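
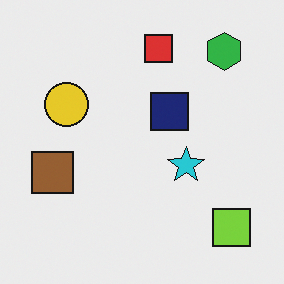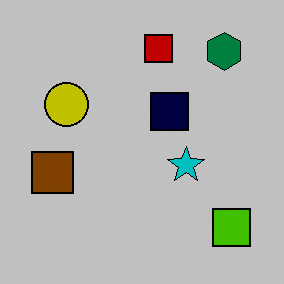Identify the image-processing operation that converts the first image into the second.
This is the original image heavily posterized to just a handful of flat colors.

Each flat color has snapped to a coarser quantized level — most visibly, the near-white background has dropped to a flat grey.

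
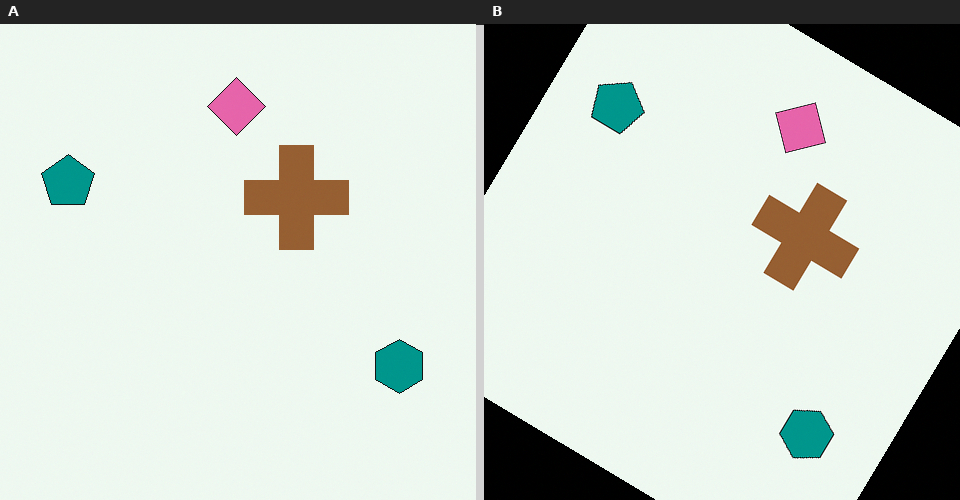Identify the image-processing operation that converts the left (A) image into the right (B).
The transformation is: rotated clockwise by a large amount — several tens of degrees.

Every shape is tilted by the same angle and the image corners show triangular fill wedges — a whole-image rotation by a non-right angle.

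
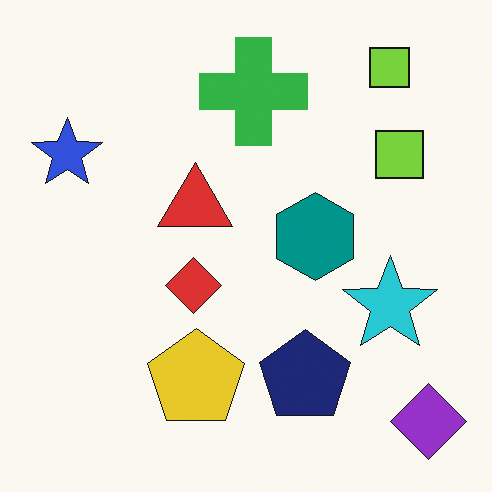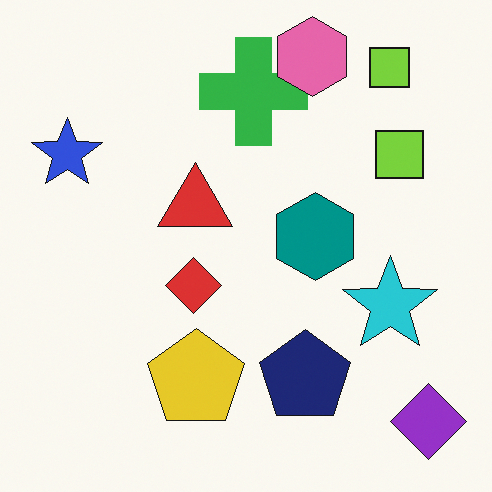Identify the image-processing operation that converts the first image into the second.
Overlaid with an additional pink hexagon.

A pink hexagon appears in the second image that is absent from the first.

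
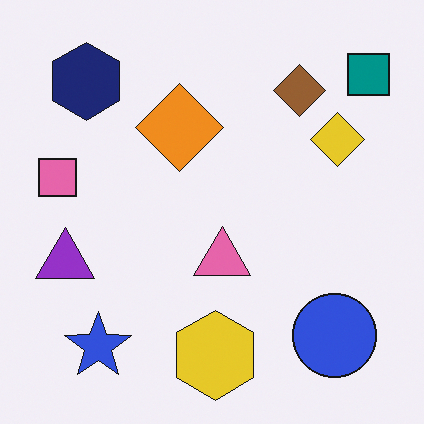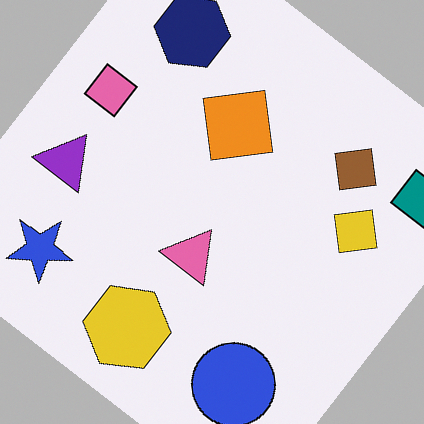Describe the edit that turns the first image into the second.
The second image is the first rotated clockwise by a large amount — several tens of degrees.

Every shape is tilted by the same angle and the image corners show triangular fill wedges — a whole-image rotation by a non-right angle.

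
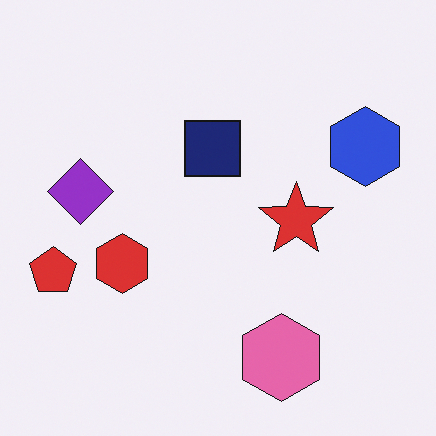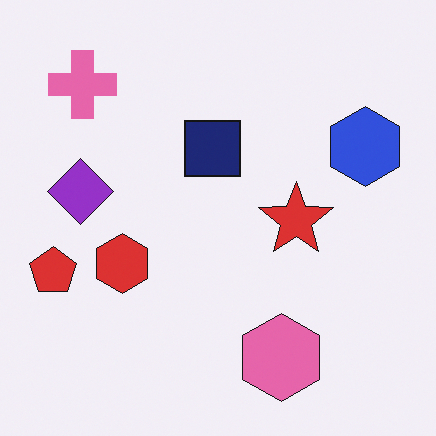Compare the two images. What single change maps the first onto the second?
Overlaid with an additional pink cross.

A pink cross appears in the second image that is absent from the first.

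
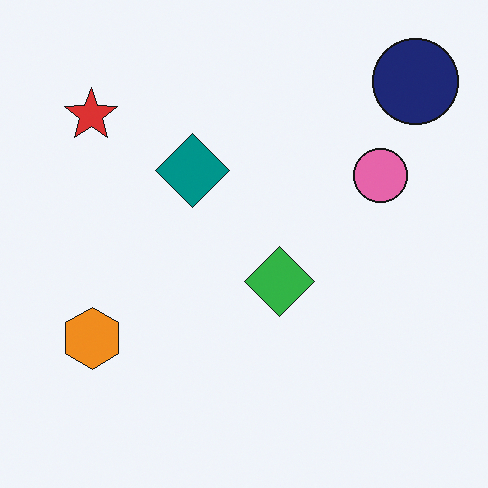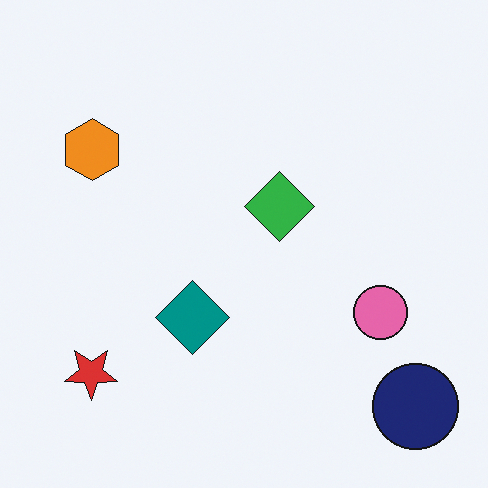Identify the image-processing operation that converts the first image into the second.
The second image is the first flipped vertically (top ↔ bottom).

The navy circle is in the top-right of the first image and the bottom-right of the second — shapes on opposite sides of the horizontal midline have swapped in a mirror flip.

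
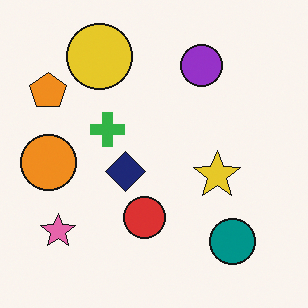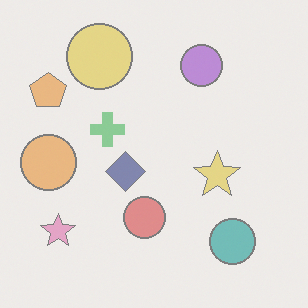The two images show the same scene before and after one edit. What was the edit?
The second image is the first washed out (contrast reduced).

Tones are pushed toward mid-grey across the whole image — a global contrast change.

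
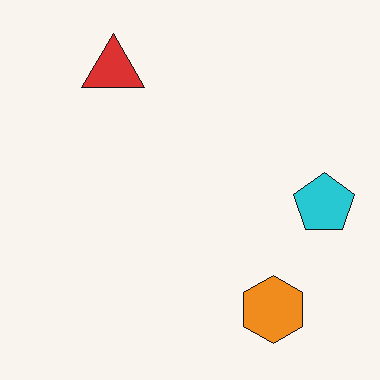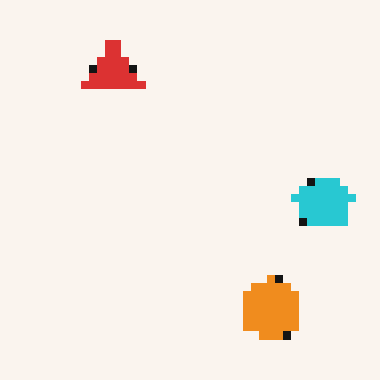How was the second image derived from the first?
The second image is the first pixelated into visible square blocks.

Shapes are reduced to large square blocks; fine edges and outlines are lost — a downscale-then-upscale (mosaic) effect.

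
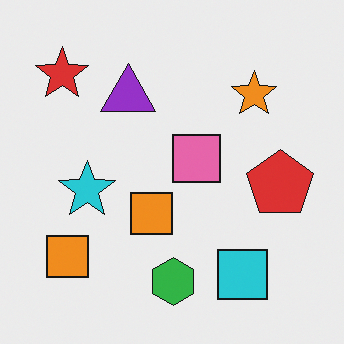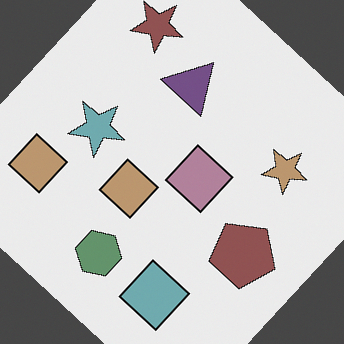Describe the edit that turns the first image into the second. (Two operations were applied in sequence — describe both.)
This is the original image rotated clockwise by a large amount — several tens of degrees, then made much more muted (saturation change).

Every shape is tilted by the same angle and the image corners show triangular fill wedges — a whole-image rotation by a non-right angle. All colors are more muted and greyish — a global saturation change.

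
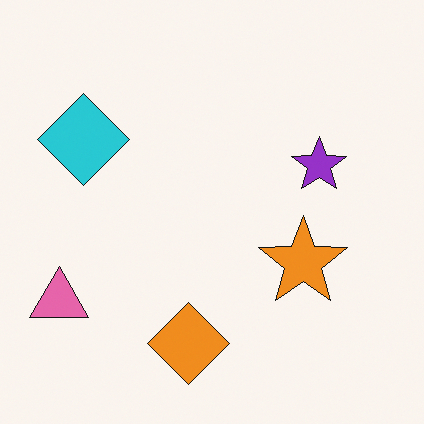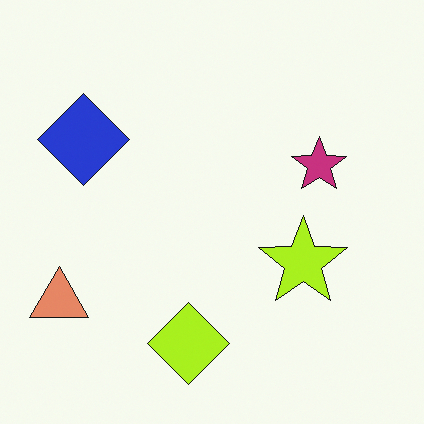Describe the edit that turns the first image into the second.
The transformation is: hue-shifted slightly.

Every shape's color has rotated by the same amount around the hue wheel — a uniform hue shift.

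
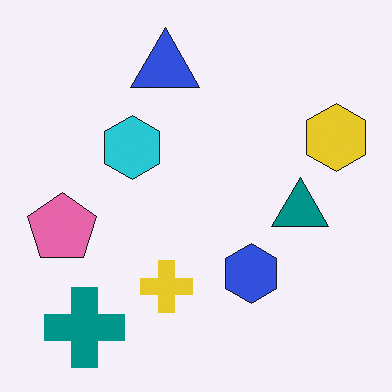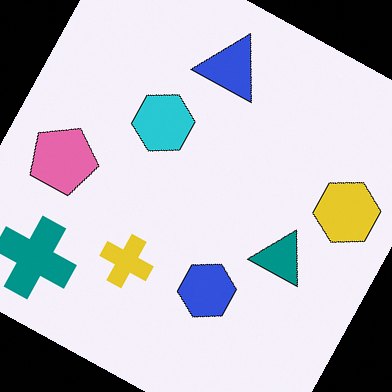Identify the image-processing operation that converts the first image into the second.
The second image is the first rotated clockwise by a moderate amount.

Every shape is tilted by the same angle and the image corners show triangular fill wedges — a whole-image rotation by a non-right angle.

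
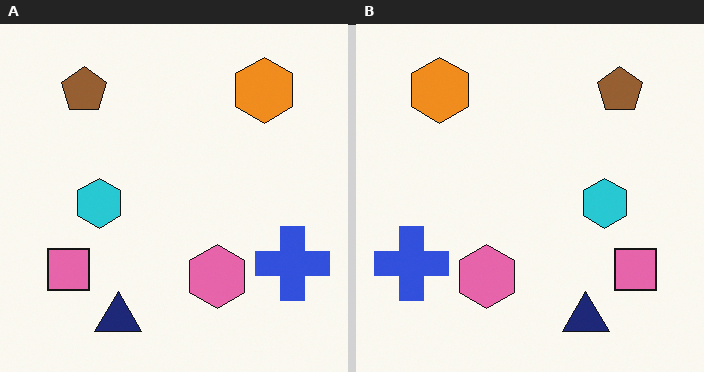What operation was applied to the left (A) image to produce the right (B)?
The image was flipped horizontally (left ↔ right).

The blue cross is in the bottom-right of the left (A) image and the bottom-left of the right (B) — shapes on opposite sides of the vertical midline have swapped in a mirror flip.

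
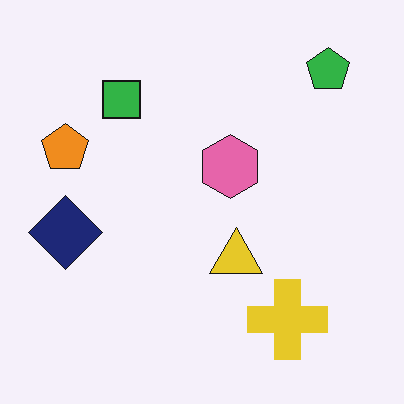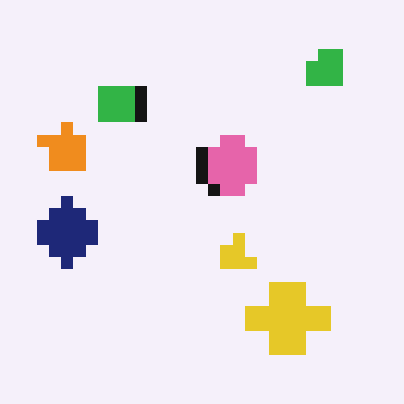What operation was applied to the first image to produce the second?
This is the original image heavily pixelated into large blocks.

Shapes are reduced to large square blocks; fine edges and outlines are lost — a downscale-then-upscale (mosaic) effect.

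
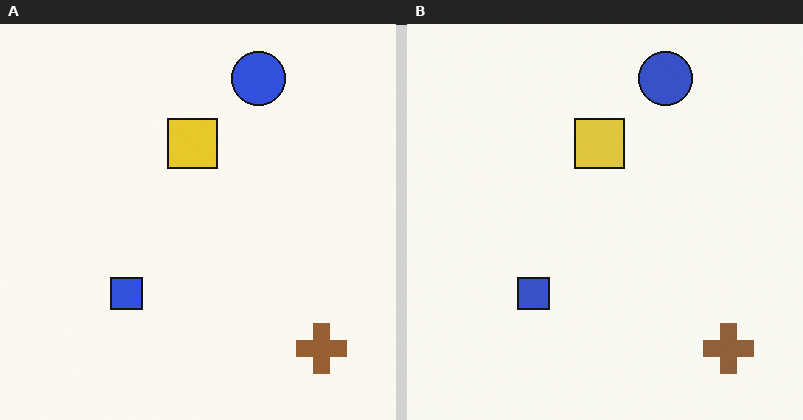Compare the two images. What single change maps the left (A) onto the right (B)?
Slightly desaturated.

All colors are more muted and greyish — a global saturation change.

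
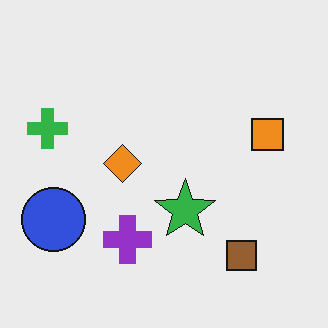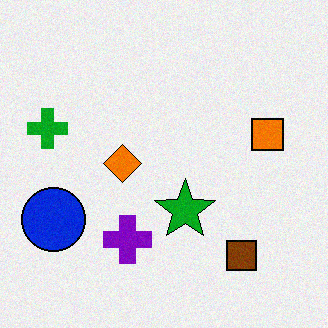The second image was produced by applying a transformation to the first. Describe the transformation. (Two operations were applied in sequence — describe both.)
The transformation is: given slightly increased contrast, then degraded with subtle gaussian noise.

Tones are pushed away from mid-grey across the whole image — a global contrast change. Random speckle covers the whole image, including the flat background.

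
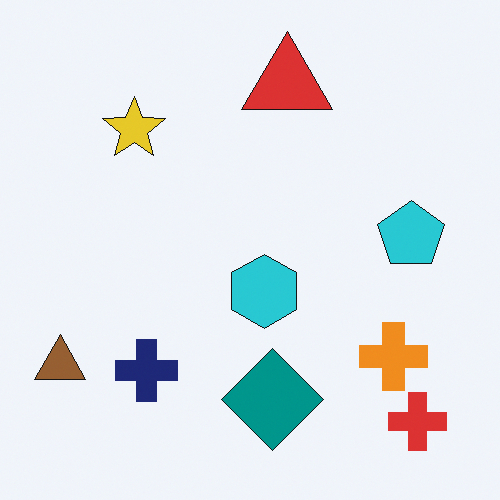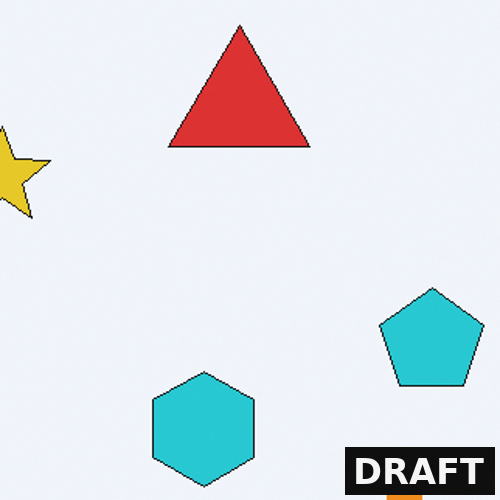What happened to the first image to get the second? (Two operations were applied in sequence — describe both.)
Cropped to a modestly smaller region and rescaled, then watermarked with the text "DRAFT" in the lower-right corner.

The visible shapes are larger and the field of view is narrower; shapes near the original edges may be partly or wholly outside the frame — a crop-and-rescale. A dark label reading "DRAFT" appears in the lower-right corner.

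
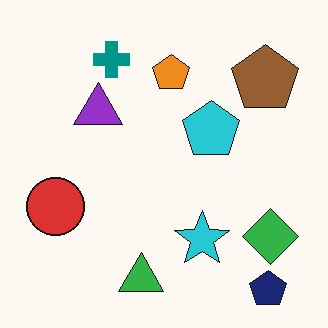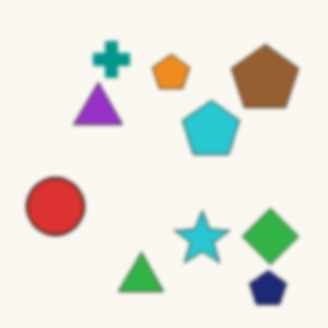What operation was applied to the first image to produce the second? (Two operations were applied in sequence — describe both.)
The second image is the first lightly blurred, then given moderate JPEG compression.

Shape edges and outlines are uniformly softened across the whole image. Blocky 8×8 compression artifacts appear around shape edges and the flat background shows ringing — characteristic JPEG degradation.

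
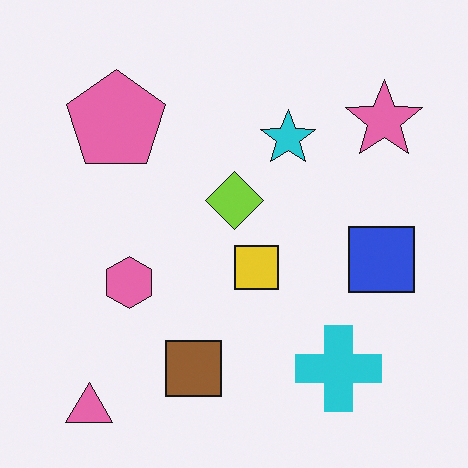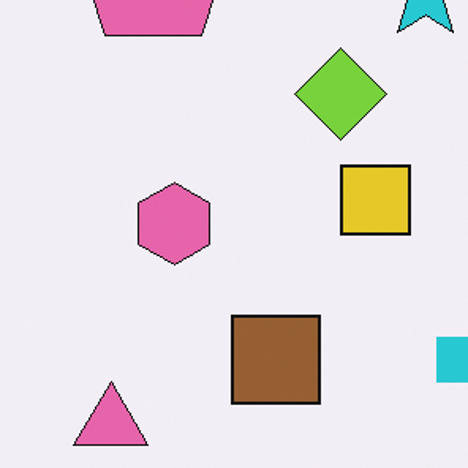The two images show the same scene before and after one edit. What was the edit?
Cropped slightly and scaled back up.

The visible shapes are larger and the field of view is narrower; shapes near the original edges may be partly or wholly outside the frame — a crop-and-rescale.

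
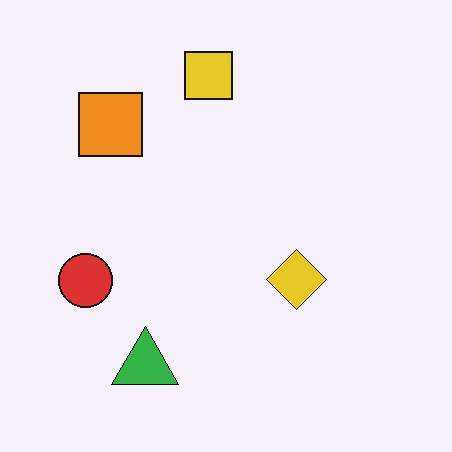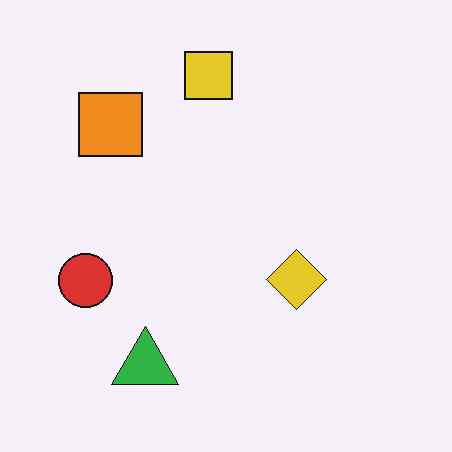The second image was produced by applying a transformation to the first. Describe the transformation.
It was given moderate JPEG compression.

Blocky 8×8 compression artifacts appear around shape edges and the flat background shows ringing — characteristic JPEG degradation.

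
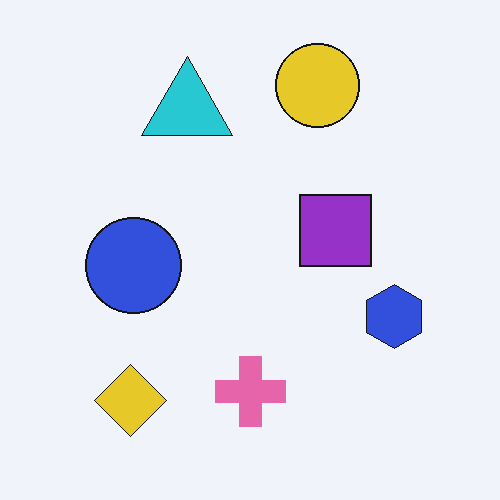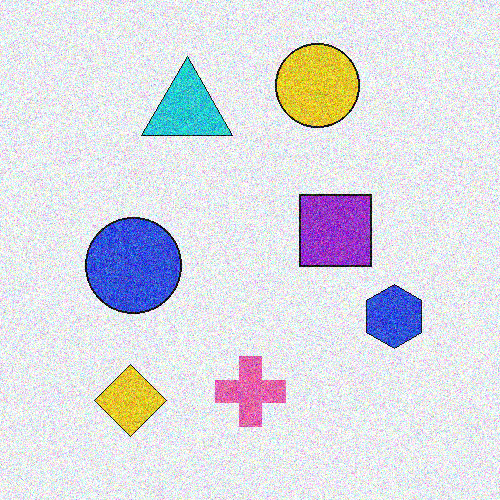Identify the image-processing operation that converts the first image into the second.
The image was degraded with heavy additive noise.

Random speckle covers the whole image, including the flat background.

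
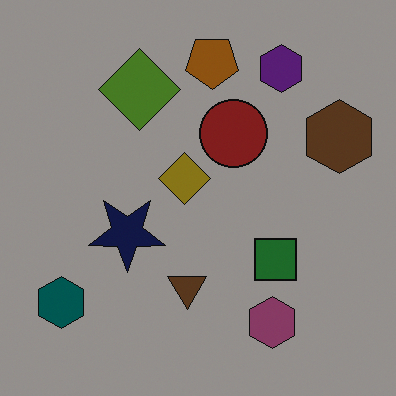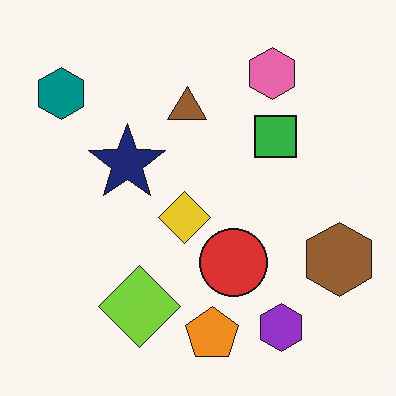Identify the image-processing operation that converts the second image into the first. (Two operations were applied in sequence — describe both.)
The transformation is: flipped vertically (top ↔ bottom), then substantially darkened.

The orange pentagon is in the bottom of the second image and the top of the first — shapes on opposite sides of the horizontal midline have swapped in a mirror flip. Every pixel — background and shapes alike — is uniformly darkened.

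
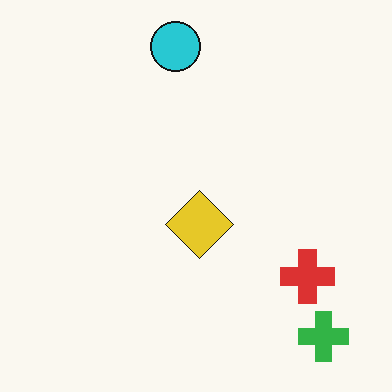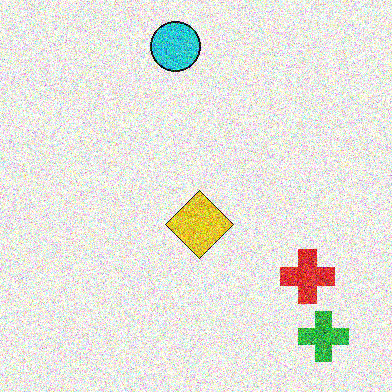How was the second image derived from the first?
The second image is the first degraded with heavy additive noise.

Random speckle covers the whole image, including the flat background.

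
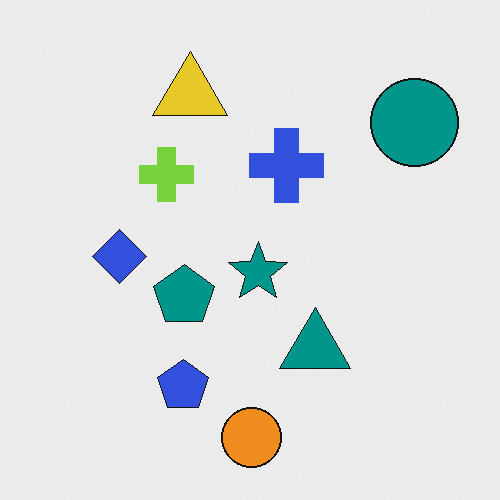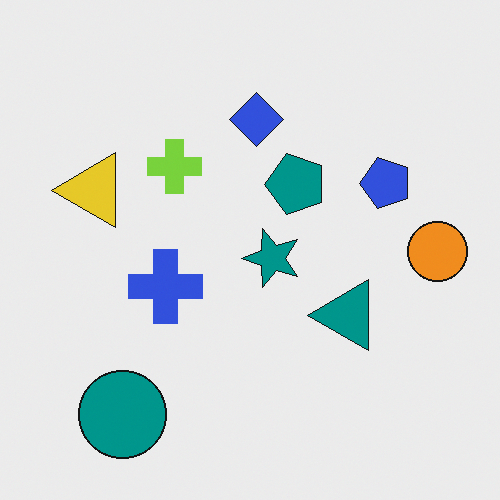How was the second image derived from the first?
The transformation is: transposed (reflected across the top-left ↔ bottom-right diagonal).

Shapes have swapped their row and column positions — what was in the top-right is now in the bottom-left — a diagonal reflection.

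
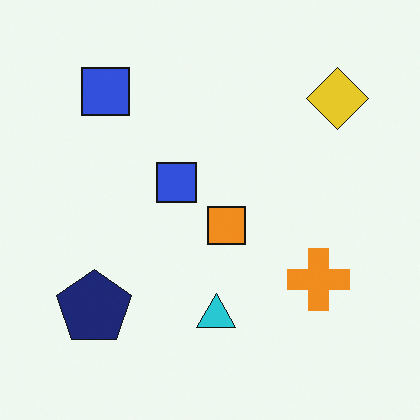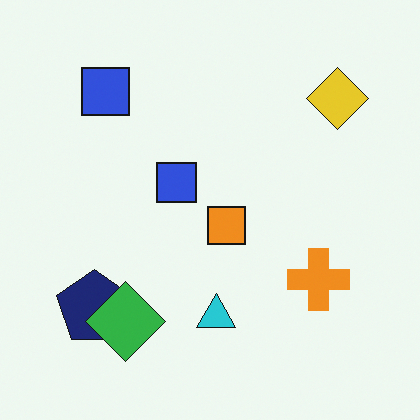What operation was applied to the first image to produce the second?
The transformation is: overlaid with an additional green diamond.

A green diamond appears in the second image that is absent from the first.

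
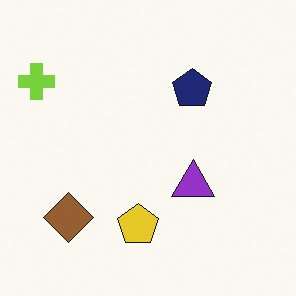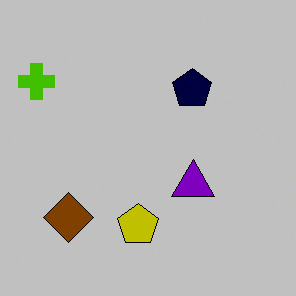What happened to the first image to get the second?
The transformation is: heavily posterized to just a handful of flat colors.

Each flat color has snapped to a coarser quantized level — most visibly, the near-white background has dropped to a flat grey.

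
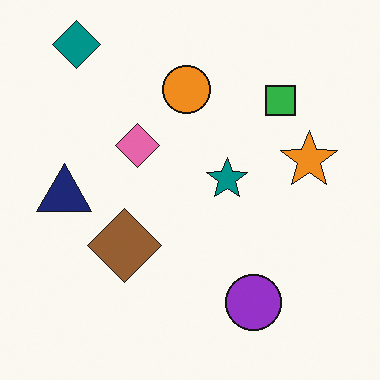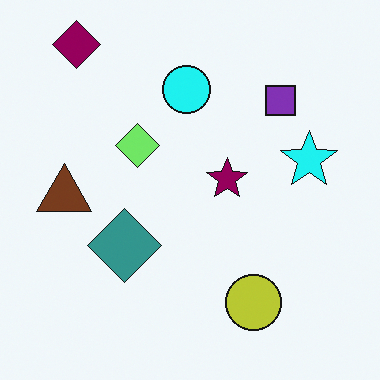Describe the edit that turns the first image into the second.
This is the original image hue-shifted through roughly a third of the color wheel.

Every shape's color has rotated by the same amount around the hue wheel — a uniform hue shift.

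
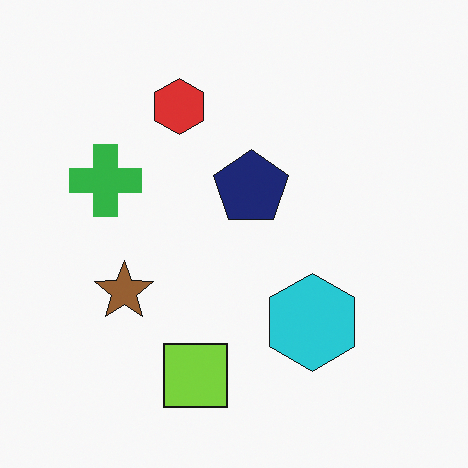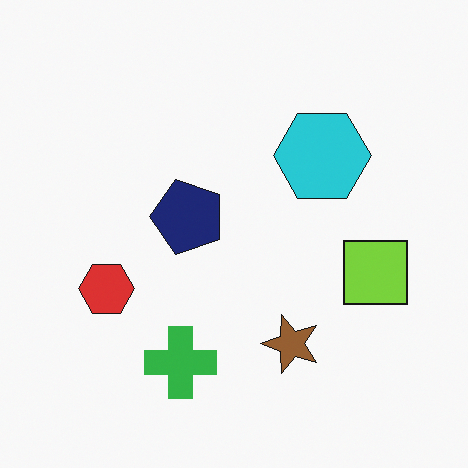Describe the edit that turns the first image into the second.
Rotated 90° counter-clockwise.

The lime square sits in the bottom of the first image and the right of the second — consistent with a whole-image 90° counter-clockwise rotation.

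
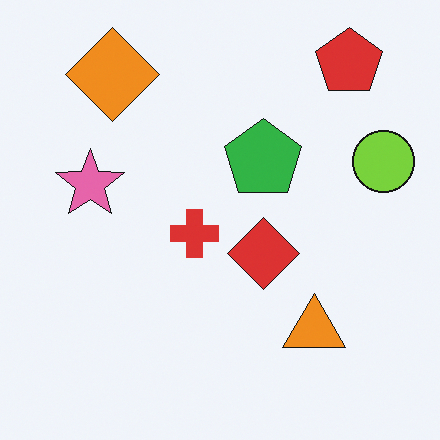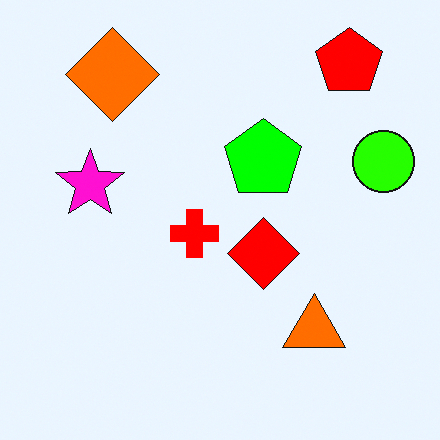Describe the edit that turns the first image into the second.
The transformation is: heavily oversaturated.

All colors are more vivid — a global saturation change.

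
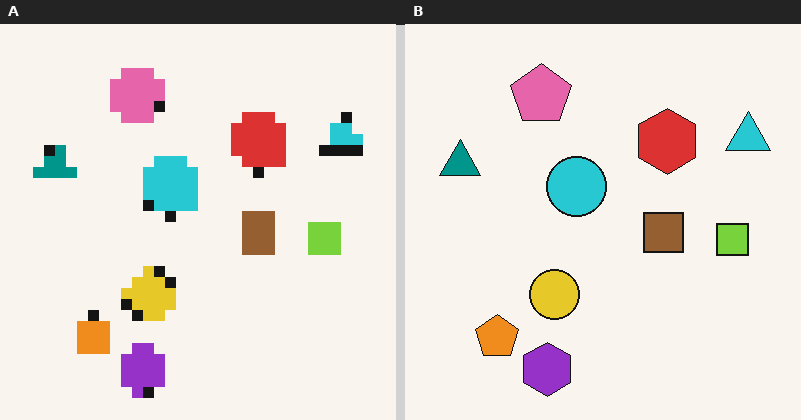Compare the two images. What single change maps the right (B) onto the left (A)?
It was heavily pixelated into large blocks.

Shapes are reduced to large square blocks; fine edges and outlines are lost — a downscale-then-upscale (mosaic) effect.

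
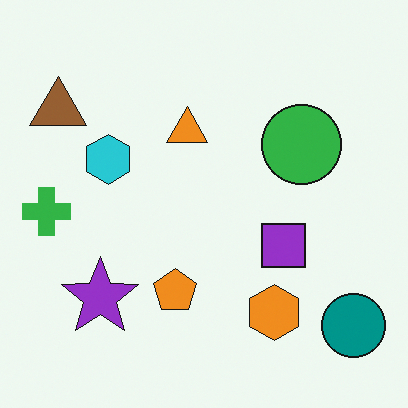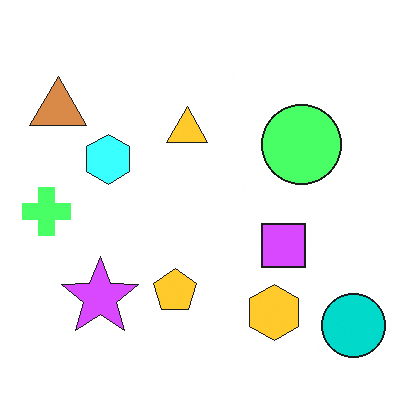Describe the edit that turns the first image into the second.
Substantially brightened.

Every pixel — background and shapes alike — is uniformly brightened.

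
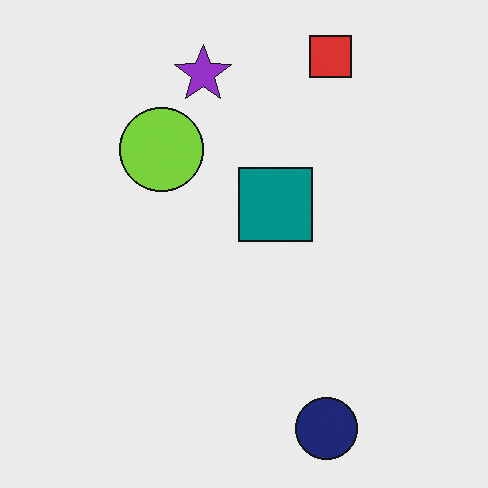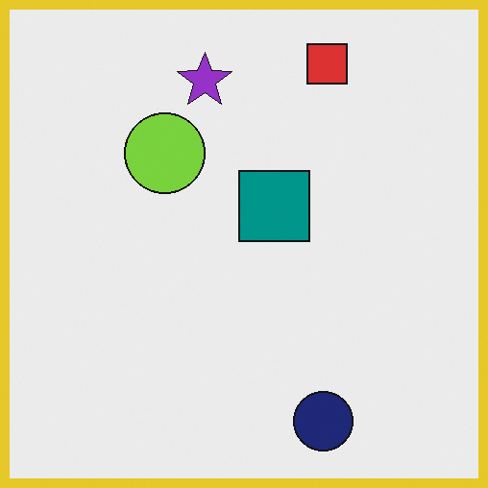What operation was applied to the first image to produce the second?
Framed with a yellow border.

A solid yellow frame runs around the edge of the second image, with the content slightly shrunk inside it.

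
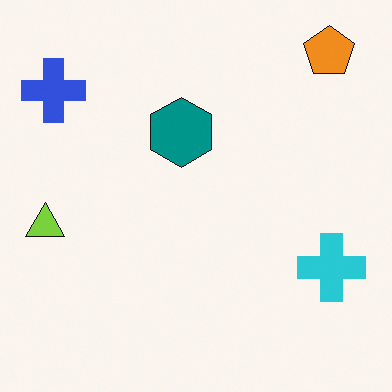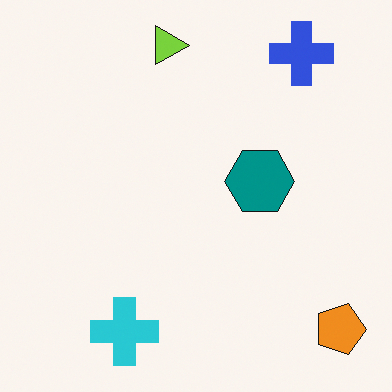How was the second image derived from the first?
It was rotated 90° clockwise.

The orange pentagon sits in the top-right of the first image and the bottom-right of the second — consistent with a whole-image 90° clockwise rotation.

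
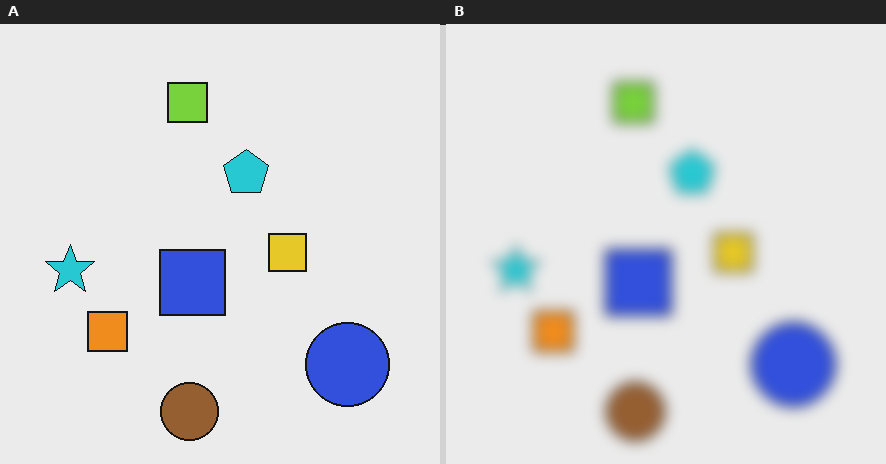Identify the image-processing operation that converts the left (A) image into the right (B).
Heavily blurred.

Shape edges and outlines are uniformly softened across the whole image.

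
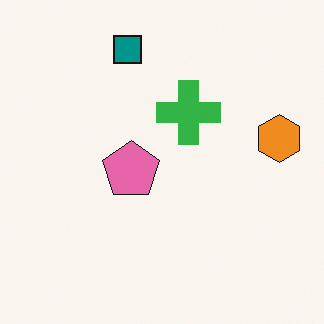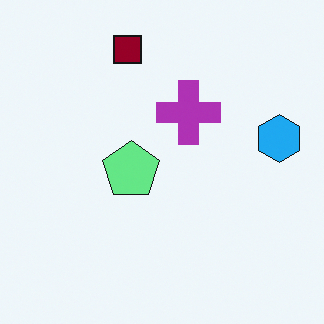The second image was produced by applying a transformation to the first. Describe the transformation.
The second image is the first hue-shifted through roughly half the color wheel.

Every shape's color has rotated by the same amount around the hue wheel — a uniform hue shift.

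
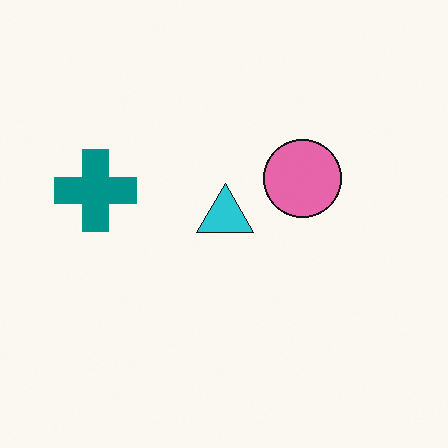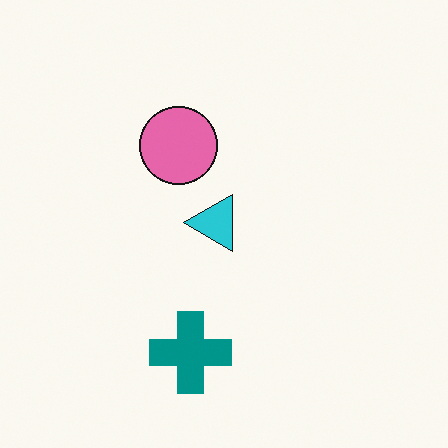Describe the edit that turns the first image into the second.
The transformation is: rotated 90° counter-clockwise.

The teal cross sits in the left of the first image and the bottom of the second — consistent with a whole-image 90° counter-clockwise rotation.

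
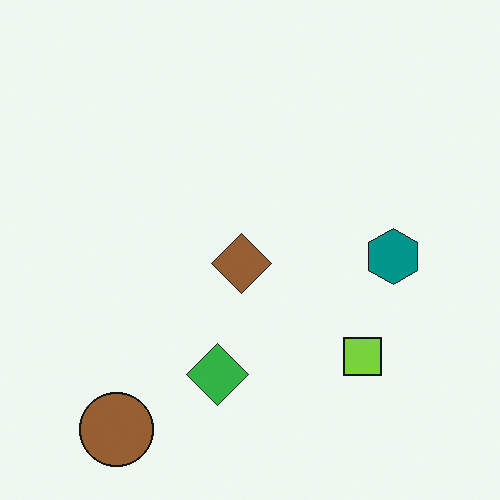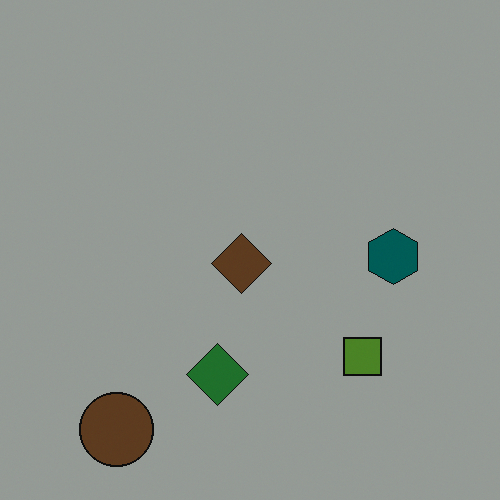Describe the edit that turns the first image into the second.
This is the original image substantially darkened.

Every pixel — background and shapes alike — is uniformly darkened.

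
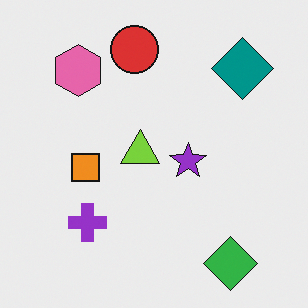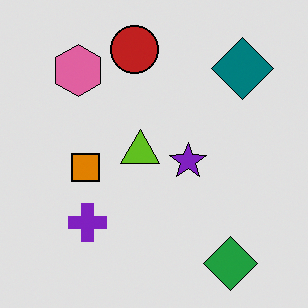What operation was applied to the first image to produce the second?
It was moderately posterized.

Each flat color has snapped to a coarser quantized level — most visibly, the near-white background has dropped to a flat grey.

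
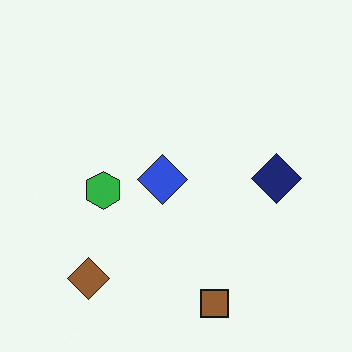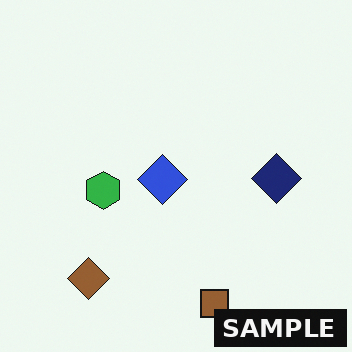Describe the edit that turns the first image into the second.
It was watermarked with the text "SAMPLE" in the lower-right corner.

A dark label reading "SAMPLE" appears in the lower-right corner.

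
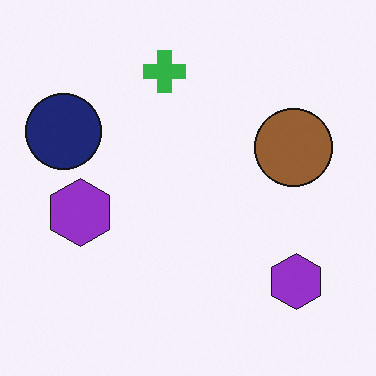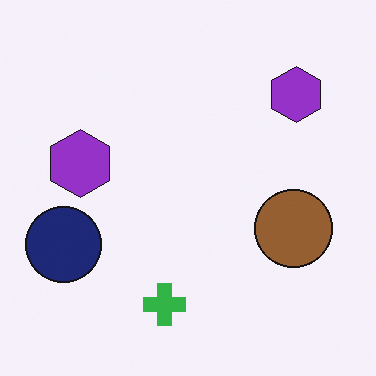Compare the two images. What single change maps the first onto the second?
Flipped vertically (top ↔ bottom).

The green cross is in the top of the first image and the bottom of the second — shapes on opposite sides of the horizontal midline have swapped in a mirror flip.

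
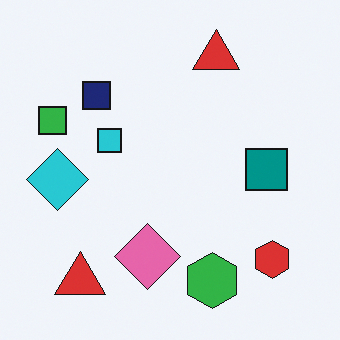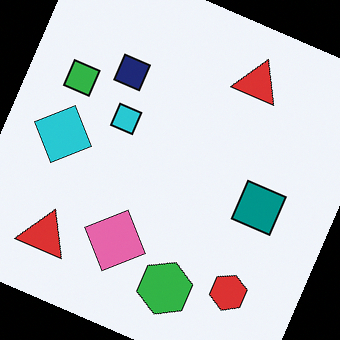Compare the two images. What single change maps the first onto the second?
Rotated clockwise by a moderate amount.

Every shape is tilted by the same angle and the image corners show triangular fill wedges — a whole-image rotation by a non-right angle.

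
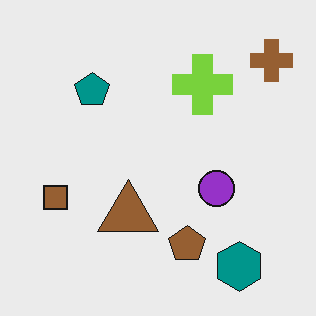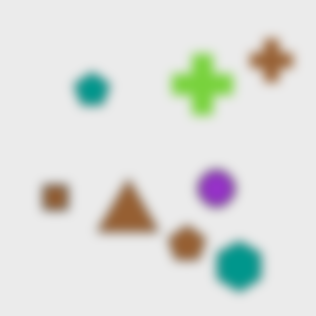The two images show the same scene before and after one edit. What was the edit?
The transformation is: heavily blurred.

Shape edges and outlines are uniformly softened across the whole image.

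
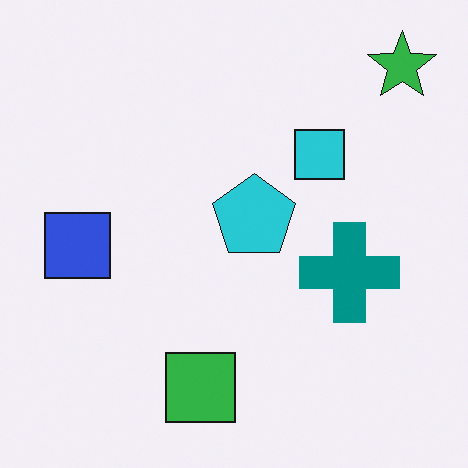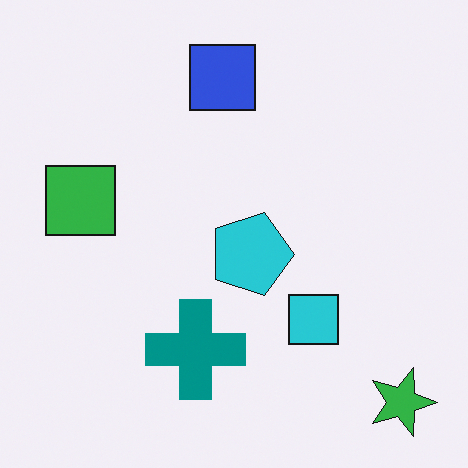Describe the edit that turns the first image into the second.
The image was rotated 90° clockwise.

The green star sits in the top-right of the first image and the bottom-right of the second — consistent with a whole-image 90° clockwise rotation.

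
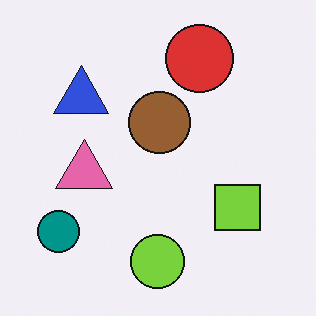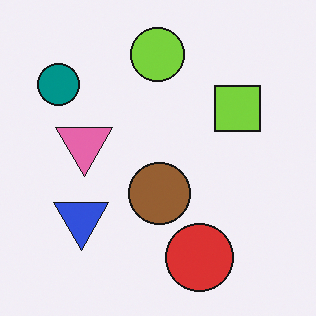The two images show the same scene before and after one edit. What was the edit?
This is the original image flipped vertically (top ↔ bottom).

The lime circle is in the bottom of the first image and the top of the second — shapes on opposite sides of the horizontal midline have swapped in a mirror flip.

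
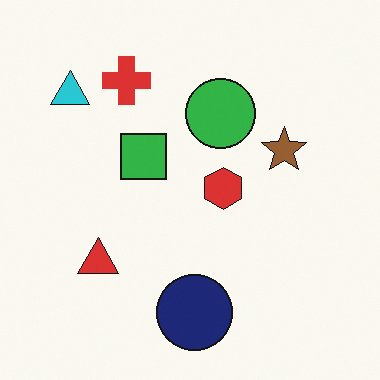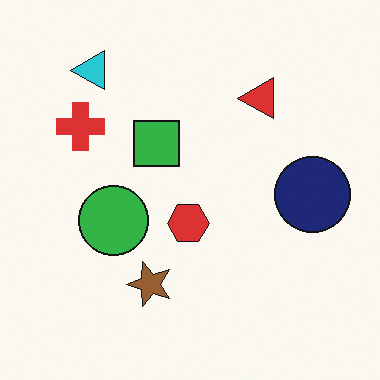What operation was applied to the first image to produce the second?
The second image is the first transposed (reflected across the top-left ↔ bottom-right diagonal).

Shapes have swapped their row and column positions — what was in the top-right is now in the bottom-left — a diagonal reflection.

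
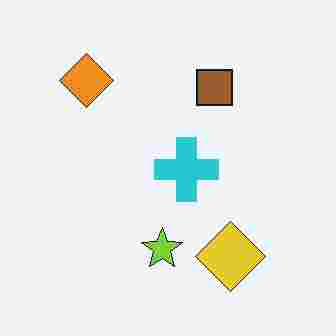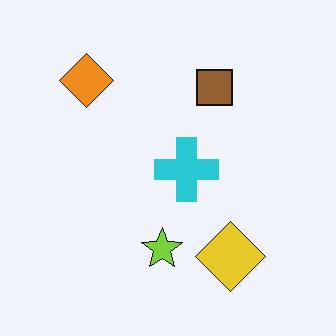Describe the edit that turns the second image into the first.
The transformation is: heavily JPEG-compressed with obvious blocking artifacts.

Blocky 8×8 compression artifacts appear around shape edges and the flat background shows ringing — characteristic JPEG degradation.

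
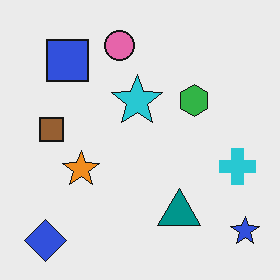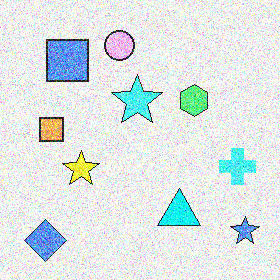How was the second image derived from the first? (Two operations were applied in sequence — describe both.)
The transformation is: substantially brightened, then degraded with heavy additive noise.

Every pixel — background and shapes alike — is uniformly brightened. Random speckle covers the whole image, including the flat background.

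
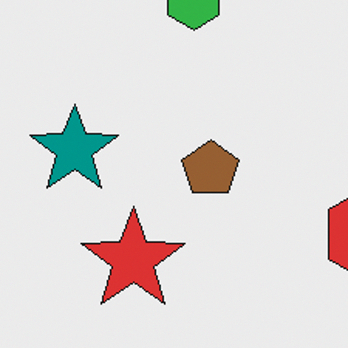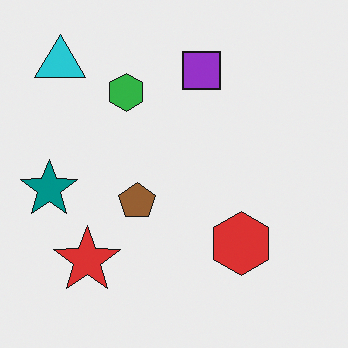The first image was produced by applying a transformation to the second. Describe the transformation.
Cropped slightly and scaled back up.

The visible shapes are larger and the field of view is narrower; shapes near the original edges may be partly or wholly outside the frame — a crop-and-rescale.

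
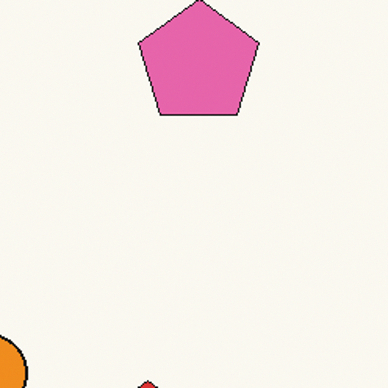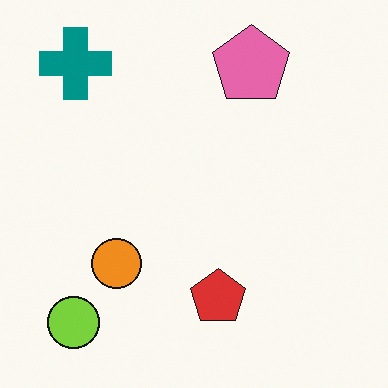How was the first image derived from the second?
Cropped slightly and scaled back up.

The visible shapes are larger and the field of view is narrower; shapes near the original edges may be partly or wholly outside the frame — a crop-and-rescale.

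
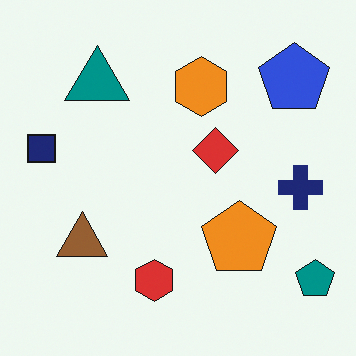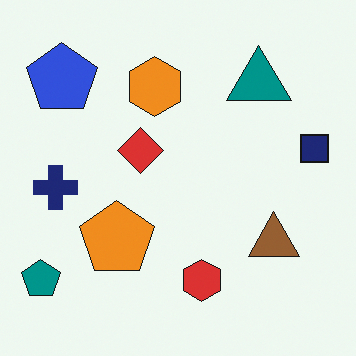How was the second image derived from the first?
The image was flipped horizontally (left ↔ right).

The teal pentagon is in the bottom-right of the first image and the bottom-left of the second — shapes on opposite sides of the vertical midline have swapped in a mirror flip.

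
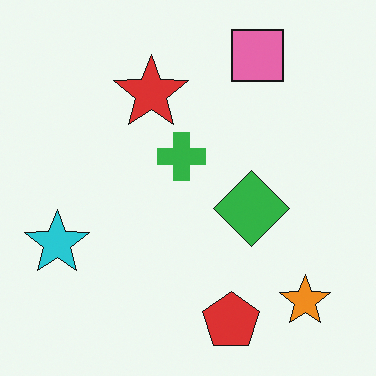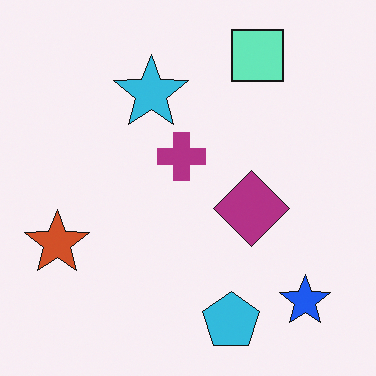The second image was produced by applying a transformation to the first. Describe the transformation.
Hue-shifted through roughly half the color wheel.

Every shape's color has rotated by the same amount around the hue wheel — a uniform hue shift.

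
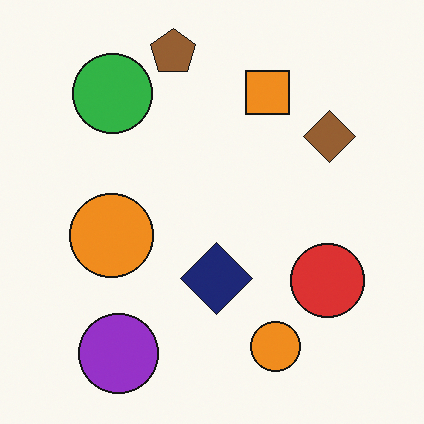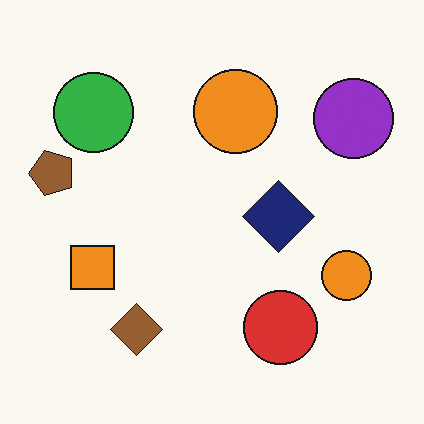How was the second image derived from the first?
The second image is the first transposed (reflected across the top-left ↔ bottom-right diagonal).

Shapes have swapped their row and column positions — what was in the top-right is now in the bottom-left — a diagonal reflection.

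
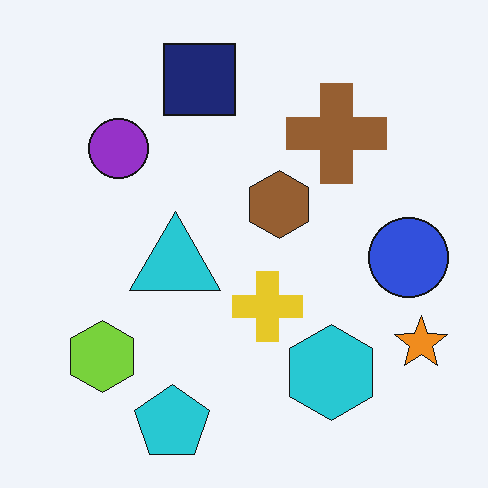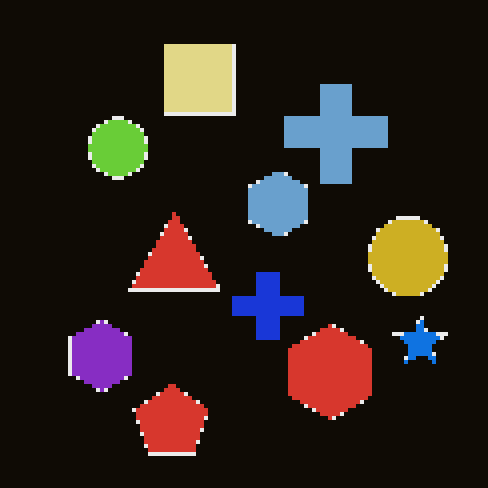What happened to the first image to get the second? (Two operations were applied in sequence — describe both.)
Lightly pixelated (a mild mosaic effect), then color-inverted (negative).

Shapes are reduced to large square blocks; fine edges and outlines are lost — a downscale-then-upscale (mosaic) effect. The light background has become dark and every shape's color is its complement — a photographic negative.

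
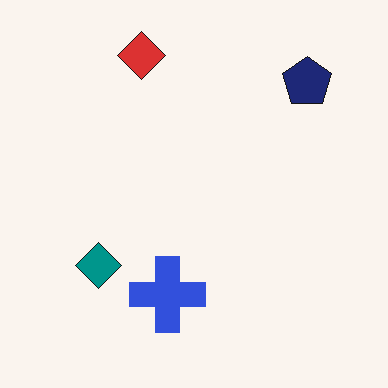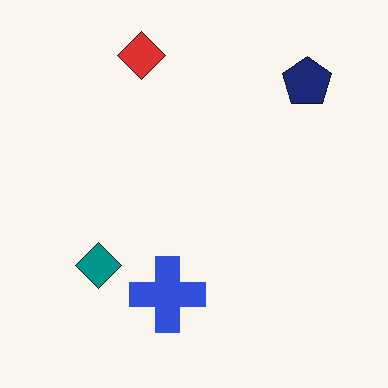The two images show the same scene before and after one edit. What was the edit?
This is the original image given moderate JPEG compression.

Blocky 8×8 compression artifacts appear around shape edges and the flat background shows ringing — characteristic JPEG degradation.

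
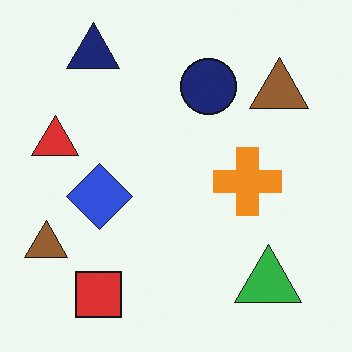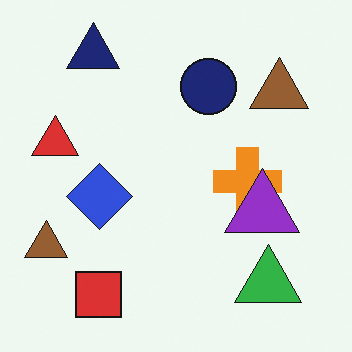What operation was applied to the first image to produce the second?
The image was overlaid with an additional purple triangle.

A purple triangle appears in the second image that is absent from the first.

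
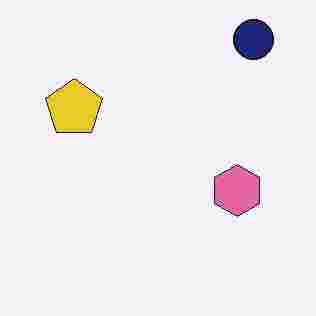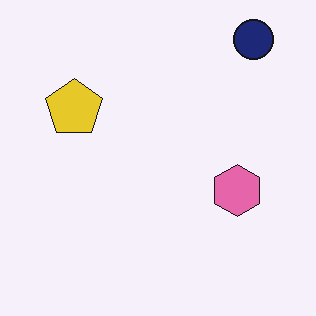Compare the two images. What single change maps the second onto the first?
The transformation is: heavily JPEG-compressed with obvious blocking artifacts.

Blocky 8×8 compression artifacts appear around shape edges and the flat background shows ringing — characteristic JPEG degradation.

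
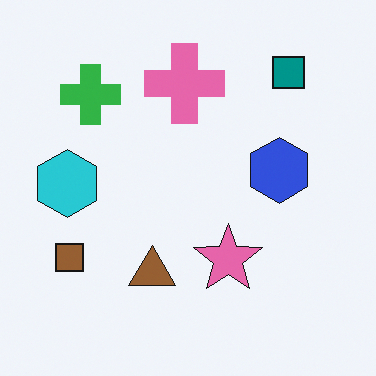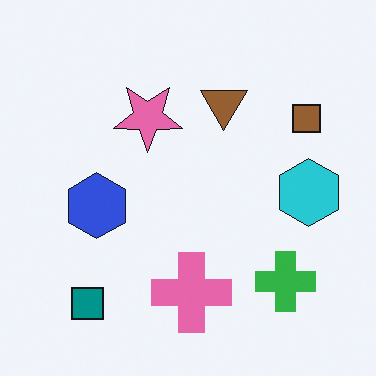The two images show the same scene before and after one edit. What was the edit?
Rotated 180°.

The teal square sits in the top-right of the first image and the bottom-left of the second — consistent with a whole-image 180° rotation.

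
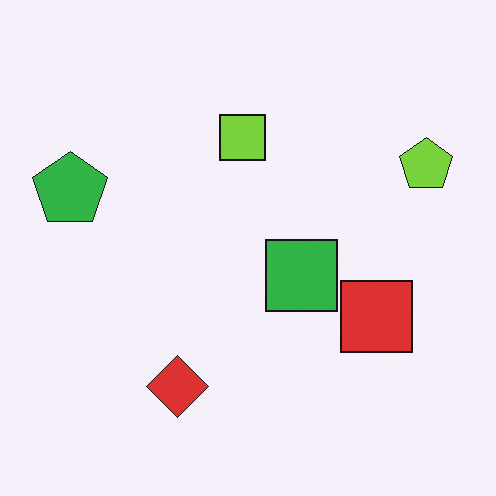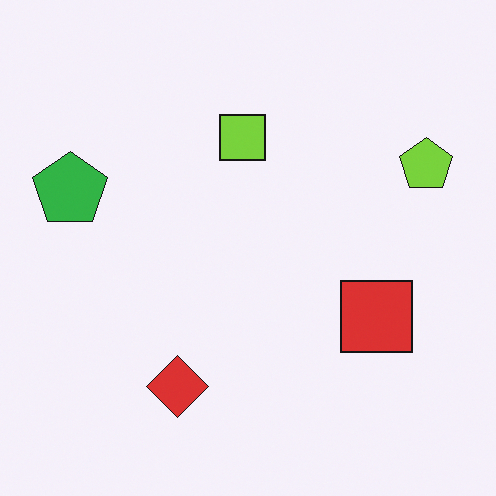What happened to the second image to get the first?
This is the original image overlaid with an additional green square.

A green square appears in the first image that is absent from the second.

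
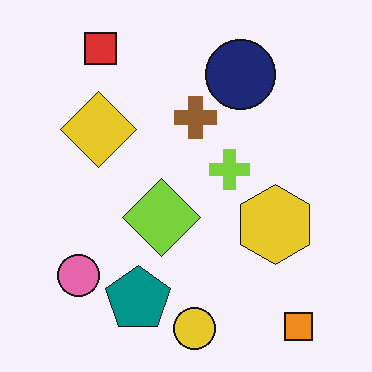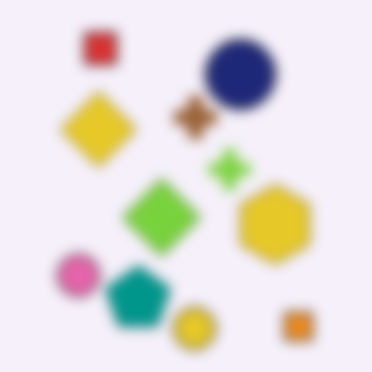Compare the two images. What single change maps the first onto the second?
It was strongly gaussian-blurred.

Shape edges and outlines are uniformly softened across the whole image.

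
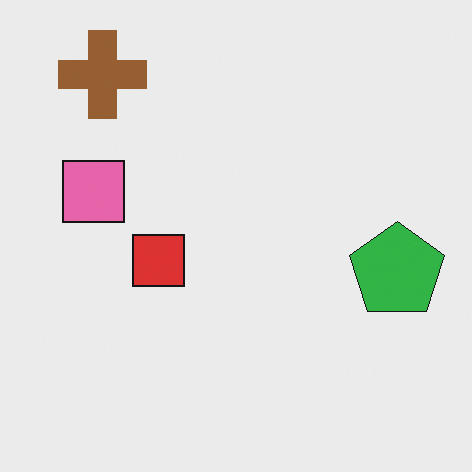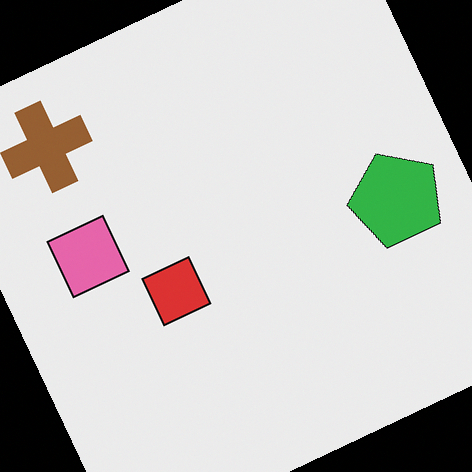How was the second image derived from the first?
The image was rotated counter-clockwise by a moderate amount.

Every shape is tilted by the same angle and the image corners show triangular fill wedges — a whole-image rotation by a non-right angle.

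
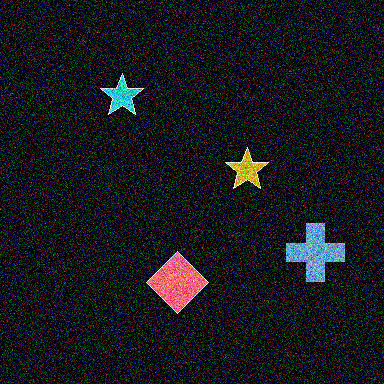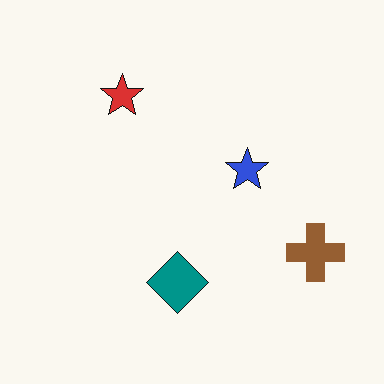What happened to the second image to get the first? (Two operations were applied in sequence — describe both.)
Degraded with heavy additive noise, then color-inverted (negative).

Random speckle covers the whole image, including the flat background. The light background has become dark and every shape's color is its complement — a photographic negative.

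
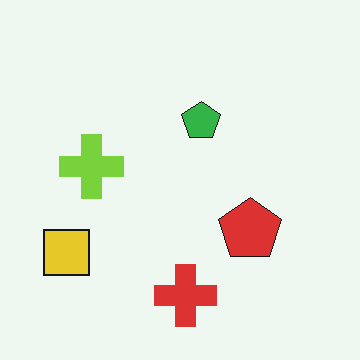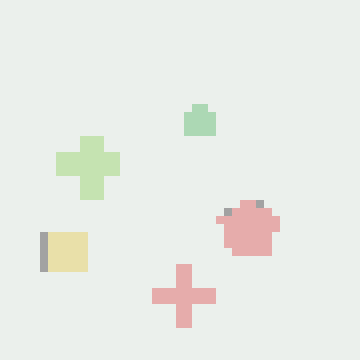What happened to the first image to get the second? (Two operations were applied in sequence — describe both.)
The transformation is: pixelated into visible square blocks, then washed out (contrast reduced).

Shapes are reduced to large square blocks; fine edges and outlines are lost — a downscale-then-upscale (mosaic) effect. Tones are pushed toward mid-grey across the whole image — a global contrast change.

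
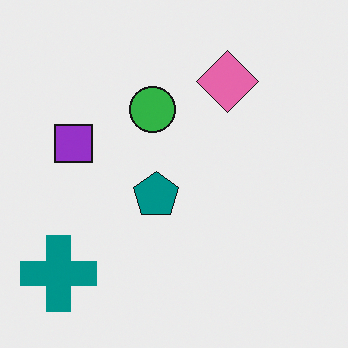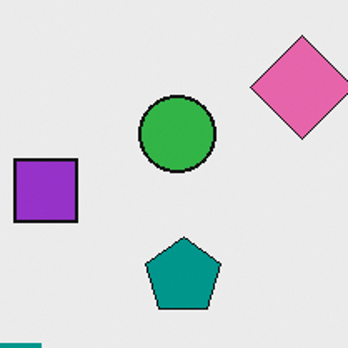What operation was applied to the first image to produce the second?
The image was cropped to a noticeably smaller region and rescaled.

The visible shapes are larger and the field of view is narrower; shapes near the original edges may be partly or wholly outside the frame — a crop-and-rescale.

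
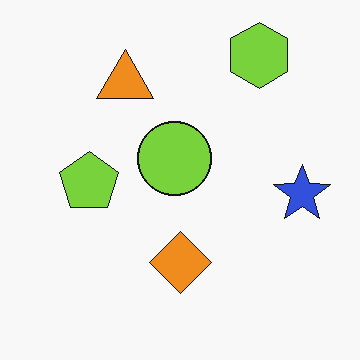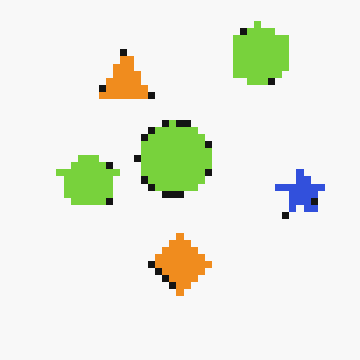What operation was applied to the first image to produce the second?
This is the original image pixelated into visible square blocks.

Shapes are reduced to large square blocks; fine edges and outlines are lost — a downscale-then-upscale (mosaic) effect.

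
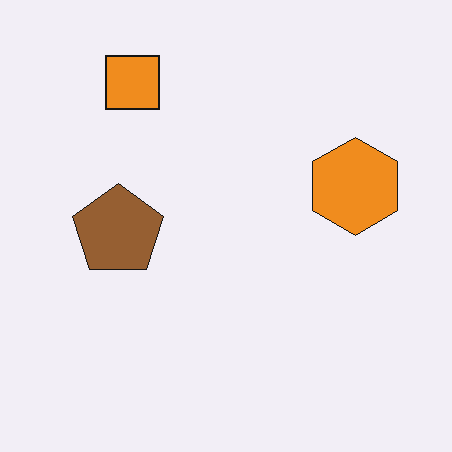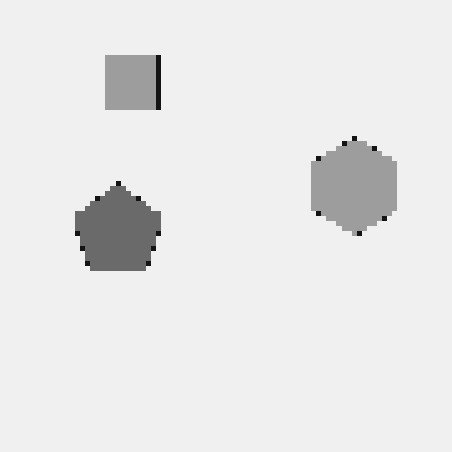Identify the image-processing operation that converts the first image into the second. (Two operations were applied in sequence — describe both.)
The second image is the first converted to grayscale, then mildly pixelated.

All color is removed — every shape is now a shade of grey. Shapes are reduced to large square blocks; fine edges and outlines are lost — a downscale-then-upscale (mosaic) effect.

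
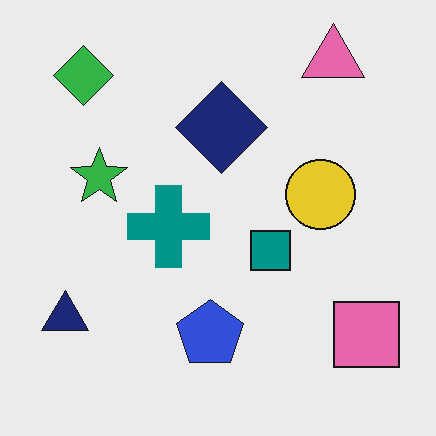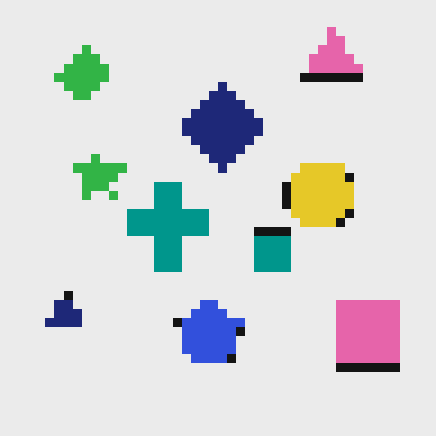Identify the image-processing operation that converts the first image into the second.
The image was coarsely pixelated.

Shapes are reduced to large square blocks; fine edges and outlines are lost — a downscale-then-upscale (mosaic) effect.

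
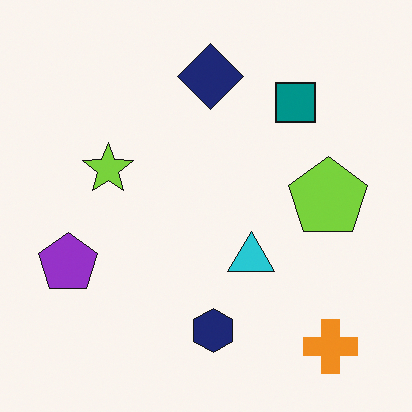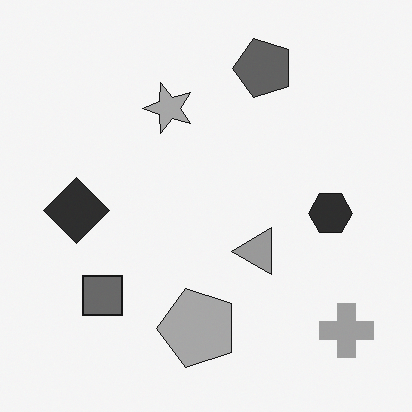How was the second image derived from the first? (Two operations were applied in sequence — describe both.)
This is the original image converted to grayscale, then transposed (reflected across the top-left ↔ bottom-right diagonal).

All color is removed — every shape is now a shade of grey. Shapes have swapped their row and column positions — what was in the top-right is now in the bottom-left — a diagonal reflection.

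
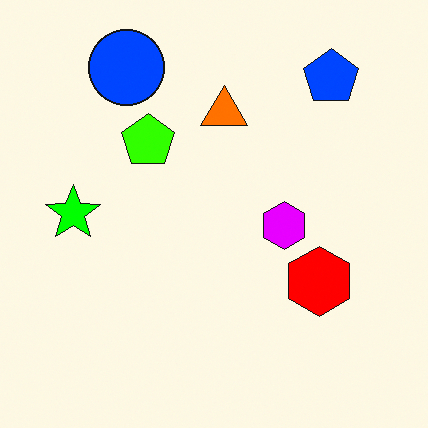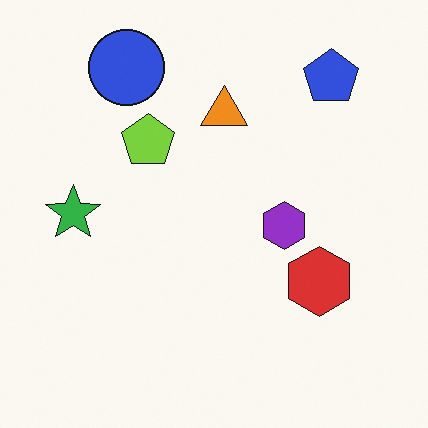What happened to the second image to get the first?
This is the original image made much more vivid (saturation change).

All colors are more vivid — a global saturation change.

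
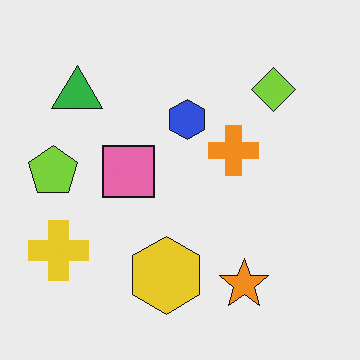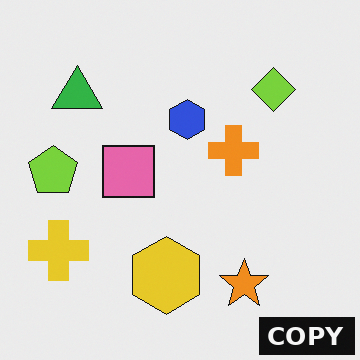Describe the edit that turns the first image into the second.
The image was watermarked with the text "COPY" in the lower-right corner.

A dark label reading "COPY" appears in the lower-right corner.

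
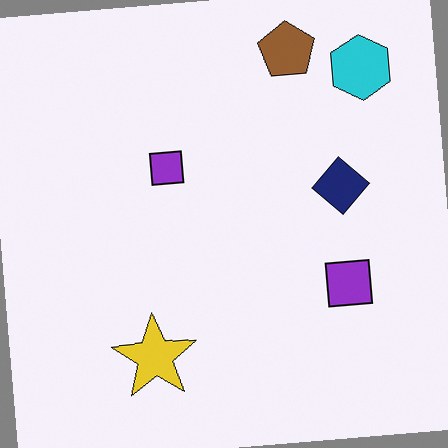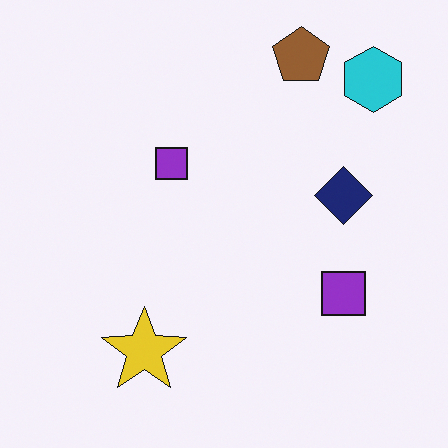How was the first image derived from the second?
The first image is the second rotated counter-clockwise by a slight angle.

Every shape is tilted by the same angle and the image corners show triangular fill wedges — a whole-image rotation by a non-right angle.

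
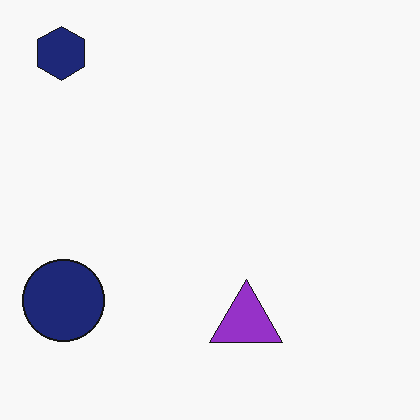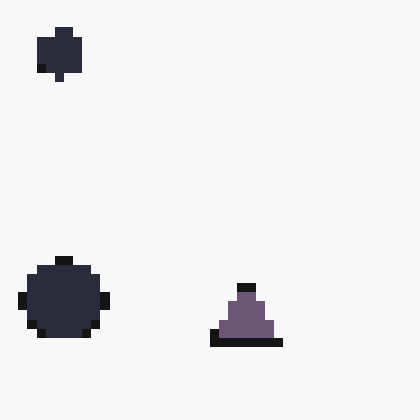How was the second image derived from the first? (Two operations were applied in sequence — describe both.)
The image was coarsely pixelated, then made much more muted (saturation change).

Shapes are reduced to large square blocks; fine edges and outlines are lost — a downscale-then-upscale (mosaic) effect. All colors are more muted and greyish — a global saturation change.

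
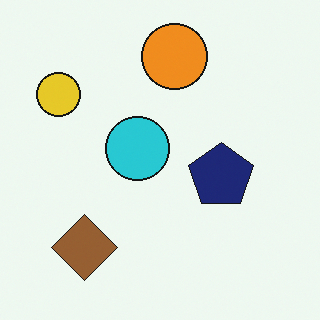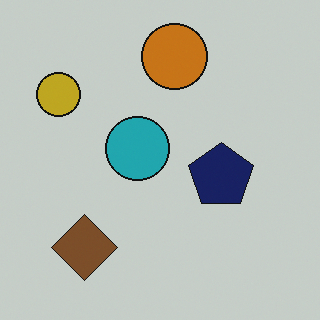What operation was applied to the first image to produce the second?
Darkened a little.

Every pixel — background and shapes alike — is uniformly darkened.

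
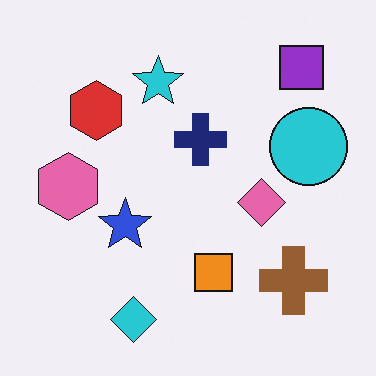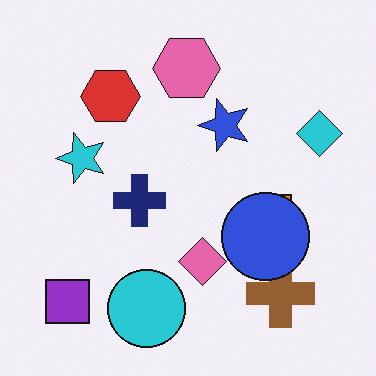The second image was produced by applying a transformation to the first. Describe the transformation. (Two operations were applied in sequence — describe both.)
The image was transposed (reflected across the top-left ↔ bottom-right diagonal), then overlaid with an additional blue circle.

Shapes have swapped their row and column positions — what was in the top-right is now in the bottom-left — a diagonal reflection. A blue circle appears in the second image that is absent from the first.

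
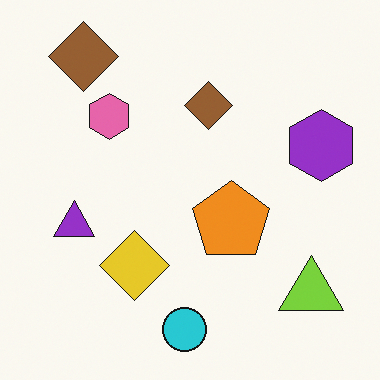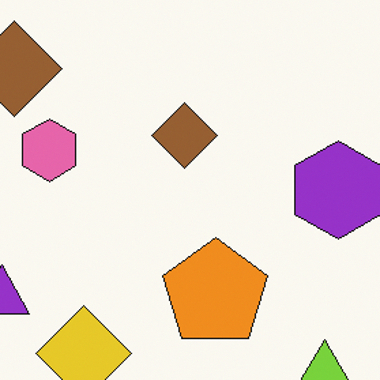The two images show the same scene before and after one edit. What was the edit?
This is the original image cropped slightly and scaled back up.

The visible shapes are larger and the field of view is narrower; shapes near the original edges may be partly or wholly outside the frame — a crop-and-rescale.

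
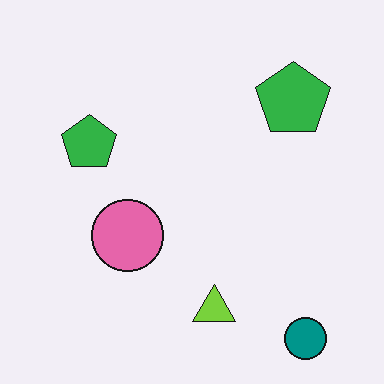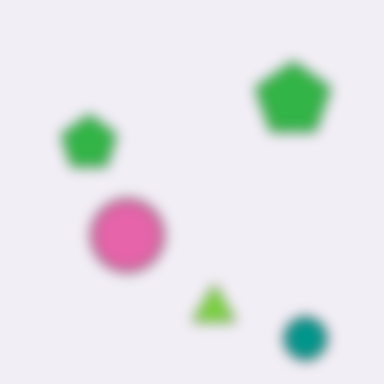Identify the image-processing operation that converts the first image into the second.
The transformation is: strongly gaussian-blurred.

Shape edges and outlines are uniformly softened across the whole image.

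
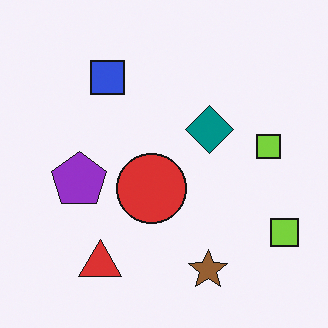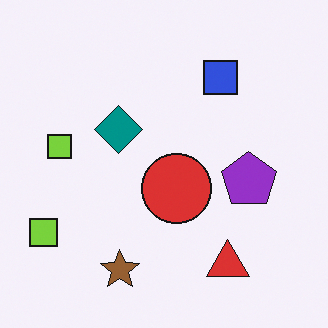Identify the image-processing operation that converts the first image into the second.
It was flipped horizontally (left ↔ right).

The purple pentagon is in the left of the first image and the right of the second — shapes on opposite sides of the vertical midline have swapped in a mirror flip.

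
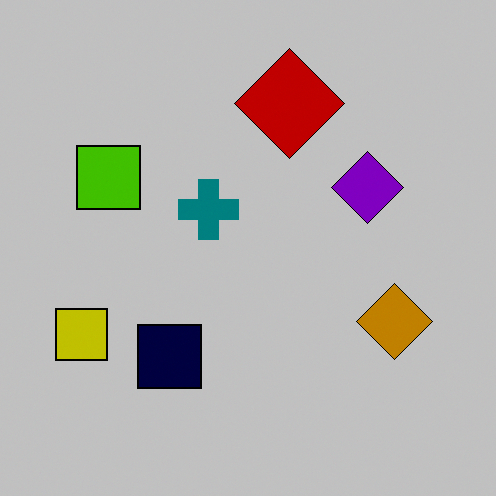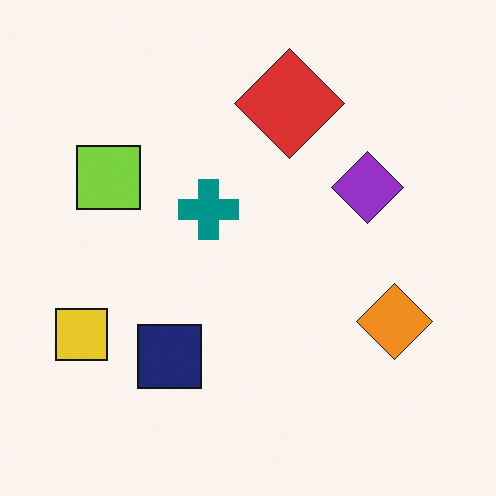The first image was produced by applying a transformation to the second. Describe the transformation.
The first image is the second aggressively posterized.

Each flat color has snapped to a coarser quantized level — most visibly, the near-white background has dropped to a flat grey.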